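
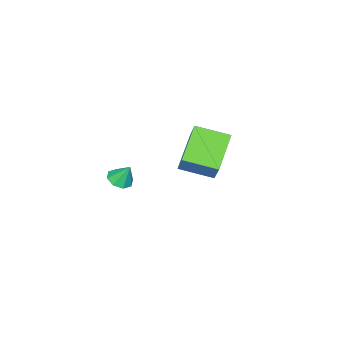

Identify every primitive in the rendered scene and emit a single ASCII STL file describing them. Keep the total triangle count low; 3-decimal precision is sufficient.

solid 
facet normal 0.092 -0.464 -0.881
outer loop
vertex 3.447 2.504 2.831
vertex 3.078 2.049 3.032
vertex 2.99 2.588 2.739
endloop
endfacet
facet normal 0.171 0.984 0.048
outer loop
vertex 3.447 2.504 2.831
vertex 2.99 2.588 2.739
vertex 2.982 2.531 3.948
endloop
endfacet
facet normal 0.091 -0.464 -0.881
outer loop
vertex 2.99 2.588 2.739
vertex 3.078 2.049 3.032
vertex 2.583 2.356 2.819
endloop
endfacet
facet normal -0.489 0.871 0.038
outer loop
vertex 2.99 2.588 2.739
vertex 2.583 2.356 2.819
vertex 2.982 2.531 3.948
endloop
endfacet
facet normal 0.092 -0.463 -0.882
outer loop
vertex 2.583 2.356 2.819
vertex 3.078 2.049 3.032
vertex 2.467 1.944 3.023
endloop
endfacet
facet normal -0.890 0.377 0.256
outer loop
vertex 2.583 2.356 2.819
vertex 2.467 1.944 3.023
vertex 2.982 2.531 3.948
endloop
endfacet
facet normal 0.093 -0.465 -0.881
outer loop
vertex 2.467 1.944 3.023
vertex 3.078 2.049 3.032
vertex 2.708 1.594 3.233
endloop
endfacet
facet normal -0.795 -0.204 0.572
outer loop
vertex 2.467 1.944 3.023
vertex 2.708 1.594 3.233
vertex 2.982 2.531 3.948
endloop
endfacet
facet normal 0.092 -0.464 -0.881
outer loop
vertex 2.708 1.594 3.233
vertex 3.078 2.049 3.032
vertex 3.166 1.51 3.325
endloop
endfacet
facet normal -0.260 -0.537 0.803
outer loop
vertex 2.708 1.594 3.233
vertex 3.166 1.51 3.325
vertex 2.982 2.531 3.948
endloop
endfacet
facet normal 0.092 -0.464 -0.881
outer loop
vertex 3.166 1.51 3.325
vertex 3.078 2.049 3.032
vertex 3.572 1.742 3.245
endloop
endfacet
facet normal 0.402 -0.423 0.812
outer loop
vertex 3.166 1.51 3.325
vertex 3.572 1.742 3.245
vertex 2.982 2.531 3.948
endloop
endfacet
facet normal 0.091 -0.464 -0.881
outer loop
vertex 3.572 1.742 3.245
vertex 3.078 2.049 3.032
vertex 3.689 2.154 3.04
endloop
endfacet
facet normal 0.801 0.069 0.595
outer loop
vertex 3.572 1.742 3.245
vertex 3.689 2.154 3.04
vertex 2.982 2.531 3.948
endloop
endfacet
facet normal 0.091 -0.463 -0.881
outer loop
vertex 3.689 2.154 3.04
vertex 3.078 2.049 3.032
vertex 3.447 2.504 2.831
endloop
endfacet
facet normal 0.705 0.653 0.278
outer loop
vertex 3.689 2.154 3.04
vertex 3.447 2.504 2.831
vertex 2.982 2.531 3.948
endloop
endfacet
facet normal -0.397 -0.435 -0.809
outer loop
vertex -2.881 1.456 2.186
vertex -3.617 2.937 1.751
vertex -1.202 1.967 1.088
endloop
endfacet
facet normal 0.430 -0.866 0.254
outer loop
vertex -0.603 2.623 2.309
vertex -2.881 1.456 2.186
vertex -1.202 1.967 1.088
endloop
endfacet
facet normal -0.397 -0.435 -0.809
outer loop
vertex -1.202 1.967 1.088
vertex -3.617 2.937 1.751
vertex -1.938 3.448 0.653
endloop
endfacet
facet normal 0.811 0.247 -0.531
outer loop
vertex -1.938 3.448 0.653
vertex -0.603 2.623 2.309
vertex -1.202 1.967 1.088
endloop
endfacet
facet normal -0.811 -0.247 0.531
outer loop
vertex -2.881 1.456 2.186
vertex -3.018 3.593 2.972
vertex -3.617 2.937 1.751
endloop
endfacet
facet normal 0.430 -0.866 0.254
outer loop
vertex -2.282 2.112 3.407
vertex -2.881 1.456 2.186
vertex -0.603 2.623 2.309
endloop
endfacet
facet normal -0.811 -0.247 0.531
outer loop
vertex -2.282 2.112 3.407
vertex -3.018 3.593 2.972
vertex -2.881 1.456 2.186
endloop
endfacet
facet normal -0.430 0.866 -0.254
outer loop
vertex -3.617 2.937 1.751
vertex -3.018 3.593 2.972
vertex -1.938 3.448 0.653
endloop
endfacet
facet normal 0.811 0.247 -0.531
outer loop
vertex -1.339 4.104 1.874
vertex -0.603 2.623 2.309
vertex -1.938 3.448 0.653
endloop
endfacet
facet normal -0.430 0.866 -0.254
outer loop
vertex -1.938 3.448 0.653
vertex -3.018 3.593 2.972
vertex -1.339 4.104 1.874
endloop
endfacet
facet normal 0.397 0.435 0.809
outer loop
vertex -1.339 4.104 1.874
vertex -2.282 2.112 3.407
vertex -0.603 2.623 2.309
endloop
endfacet
facet normal 0.397 0.435 0.809
outer loop
vertex -3.018 3.593 2.972
vertex -2.282 2.112 3.407
vertex -1.339 4.104 1.874
endloop
endfacet

endsolid


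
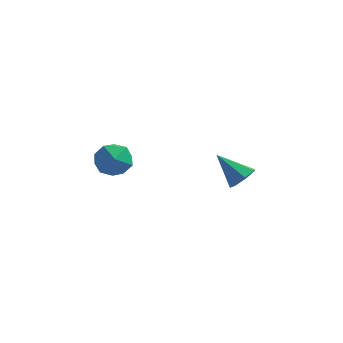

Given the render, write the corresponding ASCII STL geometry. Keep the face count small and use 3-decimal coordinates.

solid 
facet normal 0.733 -0.136 -0.667
outer loop
vertex 1.325 3.313 -1.389
vertex 0.899 2.614 -1.714
vertex 0.835 3.458 -1.957
endloop
endfacet
facet normal -0.059 0.954 0.295
outer loop
vertex 1.325 3.313 -1.389
vertex 0.835 3.458 -1.957
vertex -0.559 2.886 -0.386
endloop
endfacet
facet normal 0.732 -0.137 -0.668
outer loop
vertex 0.835 3.458 -1.957
vertex 0.899 2.614 -1.714
vertex 0.393 2.968 -2.341
endloop
endfacet
facet normal -0.605 0.752 -0.263
outer loop
vertex 0.835 3.458 -1.957
vertex 0.393 2.968 -2.341
vertex -0.559 2.886 -0.386
endloop
endfacet
facet normal 0.732 -0.136 -0.668
outer loop
vertex 0.393 2.968 -2.341
vertex 0.899 2.614 -1.714
vertex 0.332 2.212 -2.254
endloop
endfacet
facet normal -0.899 0.022 -0.437
outer loop
vertex 0.393 2.968 -2.341
vertex 0.332 2.212 -2.254
vertex -0.559 2.886 -0.386
endloop
endfacet
facet normal 0.732 -0.137 -0.667
outer loop
vertex 0.332 2.212 -2.254
vertex 0.899 2.614 -1.714
vertex 0.698 1.759 -1.759
endloop
endfacet
facet normal -0.720 -0.687 -0.096
outer loop
vertex 0.332 2.212 -2.254
vertex 0.698 1.759 -1.759
vertex -0.559 2.886 -0.386
endloop
endfacet
facet normal 0.732 -0.137 -0.667
outer loop
vertex 0.698 1.759 -1.759
vertex 0.899 2.614 -1.714
vertex 1.215 1.95 -1.231
endloop
endfacet
facet normal -0.204 -0.840 0.503
outer loop
vertex 0.698 1.759 -1.759
vertex 1.215 1.95 -1.231
vertex -0.559 2.886 -0.386
endloop
endfacet
facet normal 0.733 -0.137 -0.667
outer loop
vertex 1.215 1.95 -1.231
vertex 0.899 2.614 -1.714
vertex 1.494 2.641 -1.066
endloop
endfacet
facet normal 0.263 -0.323 0.909
outer loop
vertex 1.215 1.95 -1.231
vertex 1.494 2.641 -1.066
vertex -0.559 2.886 -0.386
endloop
endfacet
facet normal 0.733 -0.136 -0.667
outer loop
vertex 1.494 2.641 -1.066
vertex 0.899 2.614 -1.714
vertex 1.325 3.313 -1.389
endloop
endfacet
facet normal 0.327 0.475 0.817
outer loop
vertex 1.494 2.641 -1.066
vertex 1.325 3.313 -1.389
vertex -0.559 2.886 -0.386
endloop
endfacet
facet normal -0.040 0.416 0.908
outer loop
vertex -4.095 -2.98 3.35
vertex -4.297 -3.97 3.795
vertex -3.257 -3.618 3.679
endloop
endfacet
facet normal 0.403 0.778 0.482
outer loop
vertex -4.095 -2.98 3.35
vertex -3.257 -3.618 3.679
vertex -3.188 -3.064 2.726
endloop
endfacet
facet normal 0.032 0.996 -0.088
outer loop
vertex -4.095 -2.98 3.35
vertex -3.188 -3.064 2.726
vertex -4.186 -3.074 2.253
endloop
endfacet
facet normal -0.640 0.769 -0.013
outer loop
vertex -4.095 -2.98 3.35
vertex -4.186 -3.074 2.253
vertex -4.871 -3.633 2.914
endloop
endfacet
facet normal -0.684 0.411 0.603
outer loop
vertex -4.095 -2.98 3.35
vertex -4.871 -3.633 2.914
vertex -4.297 -3.97 3.795
endloop
endfacet
facet normal 0.909 0.328 0.256
outer loop
vertex -3.188 -3.064 2.726
vertex -3.257 -3.618 3.679
vertex -2.829 -4.107 2.786
endloop
endfacet
facet normal 0.193 -0.257 0.947
outer loop
vertex -3.257 -3.618 3.679
vertex -4.297 -3.97 3.795
vertex -3.514 -4.666 3.447
endloop
endfacet
facet normal -0.851 -0.267 0.452
outer loop
vertex -4.297 -3.97 3.795
vertex -4.871 -3.633 2.914
vertex -4.512 -4.676 2.974
endloop
endfacet
facet normal -0.779 0.311 -0.544
outer loop
vertex -4.871 -3.633 2.914
vertex -4.186 -3.074 2.253
vertex -4.443 -4.122 2.021
endloop
endfacet
facet normal 0.309 0.680 -0.665
outer loop
vertex -4.186 -3.074 2.253
vertex -3.188 -3.064 2.726
vertex -3.403 -3.77 1.905
endloop
endfacet
facet normal 0.640 -0.769 0.013
outer loop
vertex -3.605 -4.76 2.35
vertex -2.829 -4.107 2.786
vertex -3.514 -4.666 3.447
endloop
endfacet
facet normal -0.032 -0.996 0.088
outer loop
vertex -3.605 -4.76 2.35
vertex -3.514 -4.666 3.447
vertex -4.512 -4.676 2.974
endloop
endfacet
facet normal -0.403 -0.778 -0.482
outer loop
vertex -3.605 -4.76 2.35
vertex -4.512 -4.676 2.974
vertex -4.443 -4.122 2.021
endloop
endfacet
facet normal 0.040 -0.416 -0.908
outer loop
vertex -3.605 -4.76 2.35
vertex -4.443 -4.122 2.021
vertex -3.403 -3.77 1.905
endloop
endfacet
facet normal 0.684 -0.411 -0.603
outer loop
vertex -3.605 -4.76 2.35
vertex -3.403 -3.77 1.905
vertex -2.829 -4.107 2.786
endloop
endfacet
facet normal 0.779 -0.311 0.544
outer loop
vertex -3.514 -4.666 3.447
vertex -2.829 -4.107 2.786
vertex -3.257 -3.618 3.679
endloop
endfacet
facet normal -0.309 -0.680 0.665
outer loop
vertex -4.512 -4.676 2.974
vertex -3.514 -4.666 3.447
vertex -4.297 -3.97 3.795
endloop
endfacet
facet normal -0.909 -0.328 -0.256
outer loop
vertex -4.443 -4.122 2.021
vertex -4.512 -4.676 2.974
vertex -4.871 -3.633 2.914
endloop
endfacet
facet normal -0.193 0.257 -0.947
outer loop
vertex -3.403 -3.77 1.905
vertex -4.443 -4.122 2.021
vertex -4.186 -3.074 2.253
endloop
endfacet
facet normal 0.851 0.267 -0.452
outer loop
vertex -2.829 -4.107 2.786
vertex -3.403 -3.77 1.905
vertex -3.188 -3.064 2.726
endloop
endfacet

endsolid


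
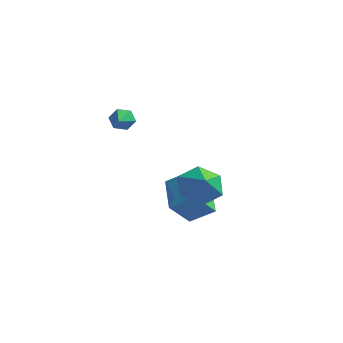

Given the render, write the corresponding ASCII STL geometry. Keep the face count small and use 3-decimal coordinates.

solid 
facet normal -0.381 -0.532 0.756
outer loop
vertex 2.494 -0.295 -1.482
vertex 1.653 1.241 -0.825
vertex 1.371 -0.582 -2.249
endloop
endfacet
facet normal 0.450 -0.821 -0.351
outer loop
vertex 1.987 0.279 -3.475
vertex 2.494 -0.295 -1.482
vertex 1.371 -0.582 -2.249
endloop
endfacet
facet normal -0.380 -0.532 0.757
outer loop
vertex 1.371 -0.582 -2.249
vertex 1.653 1.241 -0.825
vertex 0.53 0.953 -1.592
endloop
endfacet
facet normal -0.808 -0.207 -0.551
outer loop
vertex 0.53 0.953 -1.592
vertex 1.987 0.279 -3.475
vertex 1.371 -0.582 -2.249
endloop
endfacet
facet normal 0.808 0.207 0.551
outer loop
vertex 2.494 -0.295 -1.482
vertex 2.269 2.102 -2.051
vertex 1.653 1.241 -0.825
endloop
endfacet
facet normal 0.450 -0.821 -0.351
outer loop
vertex 3.11 0.567 -2.708
vertex 2.494 -0.295 -1.482
vertex 1.987 0.279 -3.475
endloop
endfacet
facet normal 0.808 0.207 0.551
outer loop
vertex 3.11 0.567 -2.708
vertex 2.269 2.102 -2.051
vertex 2.494 -0.295 -1.482
endloop
endfacet
facet normal -0.450 0.821 0.351
outer loop
vertex 1.653 1.241 -0.825
vertex 2.269 2.102 -2.051
vertex 0.53 0.953 -1.592
endloop
endfacet
facet normal -0.808 -0.207 -0.551
outer loop
vertex 1.146 1.815 -2.818
vertex 1.987 0.279 -3.475
vertex 0.53 0.953 -1.592
endloop
endfacet
facet normal -0.450 0.821 0.351
outer loop
vertex 0.53 0.953 -1.592
vertex 2.269 2.102 -2.051
vertex 1.146 1.815 -2.818
endloop
endfacet
facet normal 0.380 0.532 -0.757
outer loop
vertex 1.146 1.815 -2.818
vertex 3.11 0.567 -2.708
vertex 1.987 0.279 -3.475
endloop
endfacet
facet normal 0.381 0.532 -0.756
outer loop
vertex 2.269 2.102 -2.051
vertex 3.11 0.567 -2.708
vertex 1.146 1.815 -2.818
endloop
endfacet
facet normal -0.458 0.549 -0.699
outer loop
vertex 3.731 -0.493 0.264
vertex 3.152 -1.355 -0.034
vertex 2.778 -0.691 0.732
endloop
endfacet
facet normal 0.387 0.239 0.890
outer loop
vertex 3.731 -0.493 0.264
vertex 2.778 -0.691 0.732
vertex 3.628 -1.925 0.694
endloop
endfacet
facet normal -0.457 0.549 -0.699
outer loop
vertex 2.778 -0.691 0.732
vertex 3.152 -1.355 -0.034
vertex 2.199 -1.552 0.434
endloop
endfacet
facet normal -0.222 -0.182 0.958
outer loop
vertex 2.778 -0.691 0.732
vertex 2.199 -1.552 0.434
vertex 3.628 -1.925 0.694
endloop
endfacet
facet normal -0.457 0.549 -0.700
outer loop
vertex 2.199 -1.552 0.434
vertex 3.152 -1.355 -0.034
vertex 2.573 -2.216 -0.331
endloop
endfacet
facet normal -0.303 -0.788 0.536
outer loop
vertex 2.199 -1.552 0.434
vertex 2.573 -2.216 -0.331
vertex 3.628 -1.925 0.694
endloop
endfacet
facet normal -0.458 0.549 -0.699
outer loop
vertex 2.573 -2.216 -0.331
vertex 3.152 -1.355 -0.034
vertex 3.526 -2.018 -0.799
endloop
endfacet
facet normal 0.224 -0.973 0.045
outer loop
vertex 2.573 -2.216 -0.331
vertex 3.526 -2.018 -0.799
vertex 3.628 -1.925 0.694
endloop
endfacet
facet normal -0.458 0.549 -0.699
outer loop
vertex 3.526 -2.018 -0.799
vertex 3.152 -1.355 -0.034
vertex 4.105 -1.157 -0.502
endloop
endfacet
facet normal 0.833 -0.553 -0.023
outer loop
vertex 3.526 -2.018 -0.799
vertex 4.105 -1.157 -0.502
vertex 3.628 -1.925 0.694
endloop
endfacet
facet normal -0.458 0.549 -0.699
outer loop
vertex 4.105 -1.157 -0.502
vertex 3.152 -1.355 -0.034
vertex 3.731 -0.493 0.264
endloop
endfacet
facet normal 0.915 0.054 0.400
outer loop
vertex 4.105 -1.157 -0.502
vertex 3.731 -0.493 0.264
vertex 3.628 -1.925 0.694
endloop
endfacet
facet normal -0.277 0.886 -0.373
outer loop
vertex -0.152 -1.137 3.758
vertex -0.44 -1.415 3.311
vertex -0.728 -1.29 3.822
endloop
endfacet
facet normal 0.107 0.012 0.994
outer loop
vertex -0.152 -1.137 3.758
vertex -0.728 -1.29 3.822
vertex -0.1 -2.505 3.769
endloop
endfacet
facet normal -0.276 0.886 -0.372
outer loop
vertex -0.728 -1.29 3.822
vertex -0.44 -1.415 3.311
vertex -1.017 -1.568 3.375
endloop
endfacet
facet normal -0.659 -0.369 0.656
outer loop
vertex -0.728 -1.29 3.822
vertex -1.017 -1.568 3.375
vertex -0.1 -2.505 3.769
endloop
endfacet
facet normal -0.276 0.886 -0.372
outer loop
vertex -1.017 -1.568 3.375
vertex -0.44 -1.415 3.311
vertex -0.729 -1.693 2.864
endloop
endfacet
facet normal -0.659 -0.727 -0.194
outer loop
vertex -1.017 -1.568 3.375
vertex -0.729 -1.693 2.864
vertex -0.1 -2.505 3.769
endloop
endfacet
facet normal -0.276 0.886 -0.372
outer loop
vertex -0.729 -1.693 2.864
vertex -0.44 -1.415 3.311
vertex -0.152 -1.54 2.8
endloop
endfacet
facet normal 0.108 -0.702 -0.704
outer loop
vertex -0.729 -1.693 2.864
vertex -0.152 -1.54 2.8
vertex -0.1 -2.505 3.769
endloop
endfacet
facet normal -0.277 0.886 -0.373
outer loop
vertex -0.152 -1.54 2.8
vertex -0.44 -1.415 3.311
vertex 0.136 -1.262 3.247
endloop
endfacet
facet normal 0.875 -0.319 -0.365
outer loop
vertex -0.152 -1.54 2.8
vertex 0.136 -1.262 3.247
vertex -0.1 -2.505 3.769
endloop
endfacet
facet normal -0.277 0.886 -0.373
outer loop
vertex 0.136 -1.262 3.247
vertex -0.44 -1.415 3.311
vertex -0.152 -1.137 3.758
endloop
endfacet
facet normal 0.874 0.037 0.484
outer loop
vertex 0.136 -1.262 3.247
vertex -0.152 -1.137 3.758
vertex -0.1 -2.505 3.769
endloop
endfacet

endsolid


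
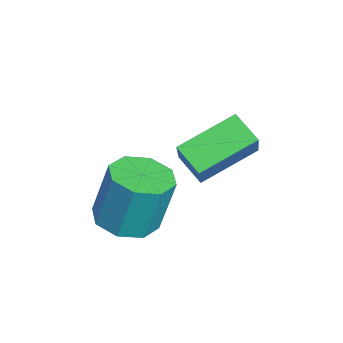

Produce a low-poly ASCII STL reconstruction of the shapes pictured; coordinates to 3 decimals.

solid 
facet normal -0.673 0.036 -0.739
outer loop
vertex -1.989 -2.185 2.218
vertex -2.763 -0.589 3.002
vertex -1.329 -1.585 1.646
endloop
endfacet
facet normal 0.399 -0.823 -0.404
outer loop
vertex -0.097 -1.651 2.998
vertex -1.989 -2.185 2.218
vertex -1.329 -1.585 1.646
endloop
endfacet
facet normal -0.673 0.036 -0.739
outer loop
vertex -1.329 -1.585 1.646
vertex -2.763 -0.589 3.002
vertex -2.103 0.012 2.43
endloop
endfacet
facet normal 0.623 0.567 -0.540
outer loop
vertex -2.103 0.012 2.43
vertex -0.097 -1.651 2.998
vertex -1.329 -1.585 1.646
endloop
endfacet
facet normal -0.622 -0.567 0.540
outer loop
vertex -1.989 -2.185 2.218
vertex -1.531 -0.655 4.354
vertex -2.763 -0.589 3.002
endloop
endfacet
facet normal 0.399 -0.823 -0.404
outer loop
vertex -0.757 -2.252 3.57
vertex -1.989 -2.185 2.218
vertex -0.097 -1.651 2.998
endloop
endfacet
facet normal -0.623 -0.567 0.539
outer loop
vertex -0.757 -2.252 3.57
vertex -1.531 -0.655 4.354
vertex -1.989 -2.185 2.218
endloop
endfacet
facet normal -0.399 0.823 0.404
outer loop
vertex -2.763 -0.589 3.002
vertex -1.531 -0.655 4.354
vertex -2.103 0.012 2.43
endloop
endfacet
facet normal 0.623 0.567 -0.539
outer loop
vertex -0.871 -0.055 3.782
vertex -0.097 -1.651 2.998
vertex -2.103 0.012 2.43
endloop
endfacet
facet normal -0.398 0.823 0.404
outer loop
vertex -2.103 0.012 2.43
vertex -1.531 -0.655 4.354
vertex -0.871 -0.055 3.782
endloop
endfacet
facet normal 0.673 -0.036 0.739
outer loop
vertex -0.871 -0.055 3.782
vertex -0.757 -2.252 3.57
vertex -0.097 -1.651 2.998
endloop
endfacet
facet normal 0.673 -0.036 0.739
outer loop
vertex -1.531 -0.655 4.354
vertex -0.757 -2.252 3.57
vertex -0.871 -0.055 3.782
endloop
endfacet
facet normal -0.028 -0.247 -0.969
outer loop
vertex 0.531 -3.13 0.835
vertex -0.277 -3.626 0.985
vertex -0.071 -2.719 0.748
endloop
endfacet
facet normal 0.572 0.791 -0.218
outer loop
vertex 0.531 -3.13 0.835
vertex -0.071 -2.719 0.748
vertex 0.585 -2.658 2.685
endloop
endfacet
facet normal 0.572 0.791 -0.218
outer loop
vertex 0.585 -2.658 2.685
vertex -0.071 -2.719 0.748
vertex -0.017 -2.247 2.598
endloop
endfacet
facet normal 0.028 0.247 0.969
outer loop
vertex 0.585 -2.658 2.685
vertex -0.017 -2.247 2.598
vertex -0.223 -3.154 2.835
endloop
endfacet
facet normal -0.027 -0.247 -0.969
outer loop
vertex -0.071 -2.719 0.748
vertex -0.277 -3.626 0.985
vertex -0.794 -2.839 0.799
endloop
endfacet
facet normal -0.175 0.955 -0.239
outer loop
vertex -0.071 -2.719 0.748
vertex -0.794 -2.839 0.799
vertex -0.017 -2.247 2.598
endloop
endfacet
facet normal -0.175 0.955 -0.239
outer loop
vertex -0.017 -2.247 2.598
vertex -0.794 -2.839 0.799
vertex -0.74 -2.367 2.649
endloop
endfacet
facet normal 0.027 0.247 0.969
outer loop
vertex -0.017 -2.247 2.598
vertex -0.74 -2.367 2.649
vertex -0.223 -3.154 2.835
endloop
endfacet
facet normal -0.029 -0.248 -0.968
outer loop
vertex -0.794 -2.839 0.799
vertex -0.277 -3.626 0.985
vertex -1.214 -3.42 0.96
endloop
endfacet
facet normal -0.820 0.560 -0.119
outer loop
vertex -0.794 -2.839 0.799
vertex -1.214 -3.42 0.96
vertex -0.74 -2.367 2.649
endloop
endfacet
facet normal -0.820 0.560 -0.119
outer loop
vertex -0.74 -2.367 2.649
vertex -1.214 -3.42 0.96
vertex -1.16 -2.948 2.81
endloop
endfacet
facet normal 0.029 0.248 0.968
outer loop
vertex -0.74 -2.367 2.649
vertex -1.16 -2.948 2.81
vertex -0.223 -3.154 2.835
endloop
endfacet
facet normal -0.028 -0.247 -0.969
outer loop
vertex -1.214 -3.42 0.96
vertex -0.277 -3.626 0.985
vertex -1.085 -4.122 1.135
endloop
endfacet
facet normal -0.984 -0.163 0.070
outer loop
vertex -1.214 -3.42 0.96
vertex -1.085 -4.122 1.135
vertex -1.16 -2.948 2.81
endloop
endfacet
facet normal -0.984 -0.163 0.070
outer loop
vertex -1.16 -2.948 2.81
vertex -1.085 -4.122 1.135
vertex -1.031 -3.65 2.985
endloop
endfacet
facet normal 0.028 0.247 0.969
outer loop
vertex -1.16 -2.948 2.81
vertex -1.031 -3.65 2.985
vertex -0.223 -3.154 2.835
endloop
endfacet
facet normal -0.028 -0.247 -0.969
outer loop
vertex -1.085 -4.122 1.135
vertex -0.277 -3.626 0.985
vertex -0.483 -4.533 1.222
endloop
endfacet
facet normal -0.572 -0.791 0.218
outer loop
vertex -1.085 -4.122 1.135
vertex -0.483 -4.533 1.222
vertex -1.031 -3.65 2.985
endloop
endfacet
facet normal -0.572 -0.791 0.218
outer loop
vertex -1.031 -3.65 2.985
vertex -0.483 -4.533 1.222
vertex -0.429 -4.061 3.072
endloop
endfacet
facet normal 0.028 0.247 0.969
outer loop
vertex -1.031 -3.65 2.985
vertex -0.429 -4.061 3.072
vertex -0.223 -3.154 2.835
endloop
endfacet
facet normal -0.027 -0.247 -0.969
outer loop
vertex -0.483 -4.533 1.222
vertex -0.277 -3.626 0.985
vertex 0.24 -4.413 1.171
endloop
endfacet
facet normal 0.175 -0.955 0.239
outer loop
vertex -0.483 -4.533 1.222
vertex 0.24 -4.413 1.171
vertex -0.429 -4.061 3.072
endloop
endfacet
facet normal 0.175 -0.955 0.239
outer loop
vertex -0.429 -4.061 3.072
vertex 0.24 -4.413 1.171
vertex 0.294 -3.941 3.021
endloop
endfacet
facet normal 0.027 0.247 0.969
outer loop
vertex -0.429 -4.061 3.072
vertex 0.294 -3.941 3.021
vertex -0.223 -3.154 2.835
endloop
endfacet
facet normal -0.029 -0.248 -0.968
outer loop
vertex 0.24 -4.413 1.171
vertex -0.277 -3.626 0.985
vertex 0.66 -3.832 1.01
endloop
endfacet
facet normal 0.820 -0.560 0.119
outer loop
vertex 0.24 -4.413 1.171
vertex 0.66 -3.832 1.01
vertex 0.294 -3.941 3.021
endloop
endfacet
facet normal 0.820 -0.560 0.119
outer loop
vertex 0.294 -3.941 3.021
vertex 0.66 -3.832 1.01
vertex 0.714 -3.36 2.86
endloop
endfacet
facet normal 0.029 0.248 0.968
outer loop
vertex 0.294 -3.941 3.021
vertex 0.714 -3.36 2.86
vertex -0.223 -3.154 2.835
endloop
endfacet
facet normal -0.028 -0.247 -0.969
outer loop
vertex 0.66 -3.832 1.01
vertex -0.277 -3.626 0.985
vertex 0.531 -3.13 0.835
endloop
endfacet
facet normal 0.984 0.163 -0.070
outer loop
vertex 0.66 -3.832 1.01
vertex 0.531 -3.13 0.835
vertex 0.714 -3.36 2.86
endloop
endfacet
facet normal 0.984 0.163 -0.070
outer loop
vertex 0.714 -3.36 2.86
vertex 0.531 -3.13 0.835
vertex 0.585 -2.658 2.685
endloop
endfacet
facet normal 0.028 0.247 0.969
outer loop
vertex 0.714 -3.36 2.86
vertex 0.585 -2.658 2.685
vertex -0.223 -3.154 2.835
endloop
endfacet

endsolid


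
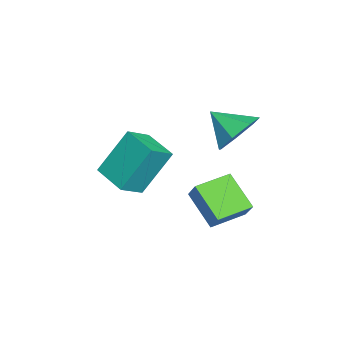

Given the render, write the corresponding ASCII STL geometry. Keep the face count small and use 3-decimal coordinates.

solid 
facet normal 0.302 0.760 -0.576
outer loop
vertex 1.163 -0.223 0.029
vertex 0.386 0.373 0.408
vertex 1.364 0.262 0.774
endloop
endfacet
facet normal 0.607 -0.731 0.312
outer loop
vertex 1.163 -0.223 0.029
vertex 1.364 0.262 0.774
vertex -0.046 -0.713 1.232
endloop
endfacet
facet normal 0.302 0.759 -0.576
outer loop
vertex 1.364 0.262 0.774
vertex 0.386 0.373 0.408
vertex 0.828 0.831 1.243
endloop
endfacet
facet normal 0.459 -0.266 0.848
outer loop
vertex 1.364 0.262 0.774
vertex 0.828 0.831 1.243
vertex -0.046 -0.713 1.232
endloop
endfacet
facet normal 0.302 0.759 -0.576
outer loop
vertex 0.828 0.831 1.243
vertex 0.386 0.373 0.408
vertex -0.041 1.055 1.083
endloop
endfacet
facet normal -0.160 0.083 0.984
outer loop
vertex 0.828 0.831 1.243
vertex -0.041 1.055 1.083
vertex -0.046 -0.713 1.232
endloop
endfacet
facet normal 0.301 0.759 -0.577
outer loop
vertex -0.041 1.055 1.083
vertex 0.386 0.373 0.408
vertex -0.588 0.765 0.415
endloop
endfacet
facet normal -0.784 0.054 0.618
outer loop
vertex -0.041 1.055 1.083
vertex -0.588 0.765 0.415
vertex -0.046 -0.713 1.232
endloop
endfacet
facet normal 0.302 0.760 -0.576
outer loop
vertex -0.588 0.765 0.415
vertex 0.386 0.373 0.408
vertex -0.402 0.181 -0.258
endloop
endfacet
facet normal -0.943 -0.331 0.027
outer loop
vertex -0.588 0.765 0.415
vertex -0.402 0.181 -0.258
vertex -0.046 -0.713 1.232
endloop
endfacet
facet normal 0.302 0.760 -0.576
outer loop
vertex -0.402 0.181 -0.258
vertex 0.386 0.373 0.408
vertex 0.377 -0.259 -0.43
endloop
endfacet
facet normal -0.518 -0.782 -0.346
outer loop
vertex -0.402 0.181 -0.258
vertex 0.377 -0.259 -0.43
vertex -0.046 -0.713 1.232
endloop
endfacet
facet normal 0.302 0.760 -0.576
outer loop
vertex 0.377 -0.259 -0.43
vertex 0.386 0.373 0.408
vertex 1.163 -0.223 0.029
endloop
endfacet
facet normal 0.172 -0.961 -0.219
outer loop
vertex 0.377 -0.259 -0.43
vertex 1.163 -0.223 0.029
vertex -0.046 -0.713 1.232
endloop
endfacet
facet normal -0.691 -0.698 0.189
outer loop
vertex 1.014 -3.492 0.567
vertex 0.229 -2.874 -0.023
vertex 1.548 -4.498 -1.198
endloop
endfacet
facet normal 0.676 -0.533 0.508
outer loop
vertex 2.571 -3.466 -1.477
vertex 1.014 -3.492 0.567
vertex 1.548 -4.498 -1.198
endloop
endfacet
facet normal -0.691 -0.698 0.189
outer loop
vertex 1.548 -4.498 -1.198
vertex 0.229 -2.874 -0.023
vertex 0.763 -3.88 -1.787
endloop
endfacet
facet normal 0.254 -0.479 -0.840
outer loop
vertex 0.763 -3.88 -1.787
vertex 2.571 -3.466 -1.477
vertex 1.548 -4.498 -1.198
endloop
endfacet
facet normal -0.254 0.479 0.840
outer loop
vertex 1.014 -3.492 0.567
vertex 1.252 -1.842 -0.302
vertex 0.229 -2.874 -0.023
endloop
endfacet
facet normal 0.677 -0.533 0.509
outer loop
vertex 2.037 -2.46 0.287
vertex 1.014 -3.492 0.567
vertex 2.571 -3.466 -1.477
endloop
endfacet
facet normal -0.253 0.479 0.840
outer loop
vertex 2.037 -2.46 0.287
vertex 1.252 -1.842 -0.302
vertex 1.014 -3.492 0.567
endloop
endfacet
facet normal -0.676 0.533 -0.509
outer loop
vertex 0.229 -2.874 -0.023
vertex 1.252 -1.842 -0.302
vertex 0.763 -3.88 -1.787
endloop
endfacet
facet normal 0.254 -0.480 -0.840
outer loop
vertex 1.786 -2.848 -2.067
vertex 2.571 -3.466 -1.477
vertex 0.763 -3.88 -1.787
endloop
endfacet
facet normal -0.677 0.533 -0.508
outer loop
vertex 0.763 -3.88 -1.787
vertex 1.252 -1.842 -0.302
vertex 1.786 -2.848 -2.067
endloop
endfacet
facet normal 0.691 0.698 -0.189
outer loop
vertex 1.786 -2.848 -2.067
vertex 2.037 -2.46 0.287
vertex 2.571 -3.466 -1.477
endloop
endfacet
facet normal 0.691 0.698 -0.189
outer loop
vertex 1.252 -1.842 -0.302
vertex 2.037 -2.46 0.287
vertex 1.786 -2.848 -2.067
endloop
endfacet
facet normal -0.626 0.768 0.137
outer loop
vertex 3.048 0.416 0.022
vertex 3.931 1.314 -0.981
vertex 2.493 0.101 -0.748
endloop
endfacet
facet normal -0.548 -0.558 0.623
outer loop
vertex 3.369 -0.974 -0.939
vertex 3.048 0.416 0.022
vertex 2.493 0.101 -0.748
endloop
endfacet
facet normal -0.626 0.768 0.137
outer loop
vertex 2.493 0.101 -0.748
vertex 3.931 1.314 -0.981
vertex 3.376 0.999 -1.751
endloop
endfacet
facet normal -0.555 -0.315 -0.770
outer loop
vertex 3.376 0.999 -1.751
vertex 3.369 -0.974 -0.939
vertex 2.493 0.101 -0.748
endloop
endfacet
facet normal 0.555 0.315 0.770
outer loop
vertex 3.048 0.416 0.022
vertex 4.807 0.239 -1.172
vertex 3.931 1.314 -0.981
endloop
endfacet
facet normal -0.548 -0.558 0.623
outer loop
vertex 3.924 -0.659 -0.169
vertex 3.048 0.416 0.022
vertex 3.369 -0.974 -0.939
endloop
endfacet
facet normal 0.555 0.315 0.770
outer loop
vertex 3.924 -0.659 -0.169
vertex 4.807 0.239 -1.172
vertex 3.048 0.416 0.022
endloop
endfacet
facet normal 0.548 0.558 -0.623
outer loop
vertex 3.931 1.314 -0.981
vertex 4.807 0.239 -1.172
vertex 3.376 0.999 -1.751
endloop
endfacet
facet normal -0.555 -0.315 -0.770
outer loop
vertex 4.252 -0.076 -1.942
vertex 3.369 -0.974 -0.939
vertex 3.376 0.999 -1.751
endloop
endfacet
facet normal 0.548 0.558 -0.623
outer loop
vertex 3.376 0.999 -1.751
vertex 4.807 0.239 -1.172
vertex 4.252 -0.076 -1.942
endloop
endfacet
facet normal 0.626 -0.768 -0.137
outer loop
vertex 4.252 -0.076 -1.942
vertex 3.924 -0.659 -0.169
vertex 3.369 -0.974 -0.939
endloop
endfacet
facet normal 0.626 -0.768 -0.137
outer loop
vertex 4.807 0.239 -1.172
vertex 3.924 -0.659 -0.169
vertex 4.252 -0.076 -1.942
endloop
endfacet

endsolid


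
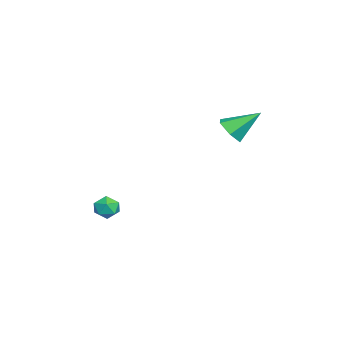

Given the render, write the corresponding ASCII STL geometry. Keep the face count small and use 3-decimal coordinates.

solid 
facet normal 0.240 0.370 0.897
outer loop
vertex -1.538 -2.555 -2.767
vertex -1.745 -3.257 -2.422
vertex -0.985 -3.139 -2.674
endloop
endfacet
facet normal 0.639 0.666 0.385
outer loop
vertex -1.538 -2.555 -2.767
vertex -0.985 -3.139 -2.674
vertex -1.013 -2.714 -3.362
endloop
endfacet
facet normal 0.201 0.976 -0.084
outer loop
vertex -1.538 -2.555 -2.767
vertex -1.013 -2.714 -3.362
vertex -1.791 -2.569 -3.536
endloop
endfacet
facet normal -0.470 0.872 0.139
outer loop
vertex -1.538 -2.555 -2.767
vertex -1.791 -2.569 -3.536
vertex -2.243 -2.905 -2.954
endloop
endfacet
facet normal -0.444 0.497 0.745
outer loop
vertex -1.538 -2.555 -2.767
vertex -2.243 -2.905 -2.954
vertex -1.745 -3.257 -2.422
endloop
endfacet
facet normal 0.989 0.142 0.047
outer loop
vertex -1.013 -2.714 -3.362
vertex -0.985 -3.139 -2.674
vertex -0.897 -3.515 -3.386
endloop
endfacet
facet normal 0.343 -0.336 0.877
outer loop
vertex -0.985 -3.139 -2.674
vertex -1.745 -3.257 -2.422
vertex -1.349 -3.851 -2.804
endloop
endfacet
facet normal -0.765 -0.130 0.631
outer loop
vertex -1.745 -3.257 -2.422
vertex -2.243 -2.905 -2.954
vertex -2.127 -3.706 -2.978
endloop
endfacet
facet normal -0.806 0.476 -0.351
outer loop
vertex -2.243 -2.905 -2.954
vertex -1.791 -2.569 -3.536
vertex -2.155 -3.281 -3.666
endloop
endfacet
facet normal 0.279 0.644 -0.712
outer loop
vertex -1.791 -2.569 -3.536
vertex -1.013 -2.714 -3.362
vertex -1.395 -3.163 -3.918
endloop
endfacet
facet normal 0.470 -0.872 -0.139
outer loop
vertex -1.602 -3.865 -3.573
vertex -0.897 -3.515 -3.386
vertex -1.349 -3.851 -2.804
endloop
endfacet
facet normal -0.201 -0.976 0.084
outer loop
vertex -1.602 -3.865 -3.573
vertex -1.349 -3.851 -2.804
vertex -2.127 -3.706 -2.978
endloop
endfacet
facet normal -0.639 -0.666 -0.385
outer loop
vertex -1.602 -3.865 -3.573
vertex -2.127 -3.706 -2.978
vertex -2.155 -3.281 -3.666
endloop
endfacet
facet normal -0.240 -0.370 -0.897
outer loop
vertex -1.602 -3.865 -3.573
vertex -2.155 -3.281 -3.666
vertex -1.395 -3.163 -3.918
endloop
endfacet
facet normal 0.444 -0.497 -0.745
outer loop
vertex -1.602 -3.865 -3.573
vertex -1.395 -3.163 -3.918
vertex -0.897 -3.515 -3.386
endloop
endfacet
facet normal 0.806 -0.476 0.351
outer loop
vertex -1.349 -3.851 -2.804
vertex -0.897 -3.515 -3.386
vertex -0.985 -3.139 -2.674
endloop
endfacet
facet normal -0.279 -0.644 0.712
outer loop
vertex -2.127 -3.706 -2.978
vertex -1.349 -3.851 -2.804
vertex -1.745 -3.257 -2.422
endloop
endfacet
facet normal -0.989 -0.142 -0.047
outer loop
vertex -2.155 -3.281 -3.666
vertex -2.127 -3.706 -2.978
vertex -2.243 -2.905 -2.954
endloop
endfacet
facet normal -0.343 0.336 -0.877
outer loop
vertex -1.395 -3.163 -3.918
vertex -2.155 -3.281 -3.666
vertex -1.791 -2.569 -3.536
endloop
endfacet
facet normal 0.765 0.130 -0.631
outer loop
vertex -0.897 -3.515 -3.386
vertex -1.395 -3.163 -3.918
vertex -1.013 -2.714 -3.362
endloop
endfacet
facet normal 0.115 -0.776 -0.620
outer loop
vertex -0.947 2.703 3.362
vertex -1.386 3.188 2.673
vertex -0.443 3.249 2.771
endloop
endfacet
facet normal 0.732 0.058 0.678
outer loop
vertex -0.947 2.703 3.362
vertex -0.443 3.249 2.771
vertex -1.614 4.732 3.907
endloop
endfacet
facet normal 0.115 -0.776 -0.620
outer loop
vertex -0.443 3.249 2.771
vertex -1.386 3.188 2.673
vertex -0.882 3.734 2.082
endloop
endfacet
facet normal 0.769 0.638 -0.041
outer loop
vertex -0.443 3.249 2.771
vertex -0.882 3.734 2.082
vertex -1.614 4.732 3.907
endloop
endfacet
facet normal 0.115 -0.776 -0.620
outer loop
vertex -0.882 3.734 2.082
vertex -1.386 3.188 2.673
vertex -1.825 3.673 1.984
endloop
endfacet
facet normal -0.007 0.876 -0.482
outer loop
vertex -0.882 3.734 2.082
vertex -1.825 3.673 1.984
vertex -1.614 4.732 3.907
endloop
endfacet
facet normal 0.115 -0.776 -0.620
outer loop
vertex -1.825 3.673 1.984
vertex -1.386 3.188 2.673
vertex -2.329 3.126 2.576
endloop
endfacet
facet normal -0.820 0.534 -0.204
outer loop
vertex -1.825 3.673 1.984
vertex -2.329 3.126 2.576
vertex -1.614 4.732 3.907
endloop
endfacet
facet normal 0.115 -0.776 -0.620
outer loop
vertex -2.329 3.126 2.576
vertex -1.386 3.188 2.673
vertex -1.89 2.641 3.265
endloop
endfacet
facet normal -0.857 -0.045 0.514
outer loop
vertex -2.329 3.126 2.576
vertex -1.89 2.641 3.265
vertex -1.614 4.732 3.907
endloop
endfacet
facet normal 0.115 -0.776 -0.620
outer loop
vertex -1.89 2.641 3.265
vertex -1.386 3.188 2.673
vertex -0.947 2.703 3.362
endloop
endfacet
facet normal -0.080 -0.283 0.956
outer loop
vertex -1.89 2.641 3.265
vertex -0.947 2.703 3.362
vertex -1.614 4.732 3.907
endloop
endfacet

endsolid


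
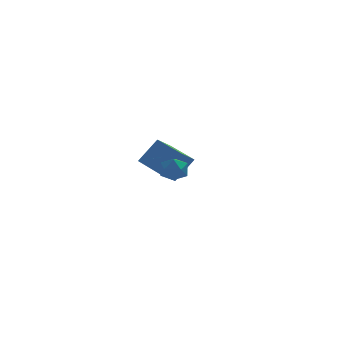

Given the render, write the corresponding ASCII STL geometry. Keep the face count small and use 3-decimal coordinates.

solid 
facet normal -0.488 0.838 0.245
outer loop
vertex 0.338 2.793 1.035
vertex 1.208 2.964 2.183
vertex 1.017 3.363 0.436
endloop
endfacet
facet normal -0.600 -0.118 -0.792
outer loop
vertex 1.812 1.996 0.037
vertex 0.338 2.793 1.035
vertex 1.017 3.363 0.436
endloop
endfacet
facet normal -0.487 0.839 0.245
outer loop
vertex 1.017 3.363 0.436
vertex 1.208 2.964 2.183
vertex 1.887 3.533 1.583
endloop
endfacet
facet normal 0.635 0.533 -0.560
outer loop
vertex 1.887 3.533 1.583
vertex 1.812 1.996 0.037
vertex 1.017 3.363 0.436
endloop
endfacet
facet normal -0.635 -0.533 0.560
outer loop
vertex 0.338 2.793 1.035
vertex 2.003 1.597 1.784
vertex 1.208 2.964 2.183
endloop
endfacet
facet normal -0.600 -0.119 -0.791
outer loop
vertex 1.133 1.427 0.637
vertex 0.338 2.793 1.035
vertex 1.812 1.996 0.037
endloop
endfacet
facet normal -0.635 -0.533 0.560
outer loop
vertex 1.133 1.427 0.637
vertex 2.003 1.597 1.784
vertex 0.338 2.793 1.035
endloop
endfacet
facet normal 0.600 0.118 0.791
outer loop
vertex 1.208 2.964 2.183
vertex 2.003 1.597 1.784
vertex 1.887 3.533 1.583
endloop
endfacet
facet normal 0.635 0.533 -0.560
outer loop
vertex 2.682 2.167 1.185
vertex 1.812 1.996 0.037
vertex 1.887 3.533 1.583
endloop
endfacet
facet normal 0.599 0.118 0.792
outer loop
vertex 1.887 3.533 1.583
vertex 2.003 1.597 1.784
vertex 2.682 2.167 1.185
endloop
endfacet
facet normal 0.487 -0.839 -0.244
outer loop
vertex 2.682 2.167 1.185
vertex 1.133 1.427 0.637
vertex 1.812 1.996 0.037
endloop
endfacet
facet normal 0.487 -0.838 -0.245
outer loop
vertex 2.003 1.597 1.784
vertex 1.133 1.427 0.637
vertex 2.682 2.167 1.185
endloop
endfacet
facet normal 0.407 0.192 0.893
outer loop
vertex 1.035 -2.402 2.903
vertex 0.859 -3.005 3.113
vertex 1.448 -2.913 2.825
endloop
endfacet
facet normal 0.748 0.547 0.375
outer loop
vertex 1.035 -2.402 2.903
vertex 1.448 -2.913 2.825
vertex 1.371 -2.473 2.336
endloop
endfacet
facet normal 0.272 0.961 0.041
outer loop
vertex 1.035 -2.402 2.903
vertex 1.371 -2.473 2.336
vertex 0.733 -2.292 2.323
endloop
endfacet
facet normal -0.363 0.863 0.352
outer loop
vertex 1.035 -2.402 2.903
vertex 0.733 -2.292 2.323
vertex 0.417 -2.621 2.803
endloop
endfacet
facet normal -0.279 0.388 0.878
outer loop
vertex 1.035 -2.402 2.903
vertex 0.417 -2.621 2.803
vertex 0.859 -3.005 3.113
endloop
endfacet
facet normal 0.993 0.069 -0.094
outer loop
vertex 1.371 -2.473 2.336
vertex 1.448 -2.913 2.825
vertex 1.403 -3.119 2.197
endloop
endfacet
facet normal 0.442 -0.503 0.743
outer loop
vertex 1.448 -2.913 2.825
vertex 0.859 -3.005 3.113
vertex 1.087 -3.448 2.677
endloop
endfacet
facet normal -0.668 -0.188 0.720
outer loop
vertex 0.859 -3.005 3.113
vertex 0.417 -2.621 2.803
vertex 0.449 -3.267 2.664
endloop
endfacet
facet normal -0.804 0.579 -0.132
outer loop
vertex 0.417 -2.621 2.803
vertex 0.733 -2.292 2.323
vertex 0.372 -2.827 2.175
endloop
endfacet
facet normal 0.223 0.740 -0.635
outer loop
vertex 0.733 -2.292 2.323
vertex 1.371 -2.473 2.336
vertex 0.961 -2.735 1.887
endloop
endfacet
facet normal 0.363 -0.863 -0.352
outer loop
vertex 0.785 -3.338 2.097
vertex 1.403 -3.119 2.197
vertex 1.087 -3.448 2.677
endloop
endfacet
facet normal -0.272 -0.961 -0.041
outer loop
vertex 0.785 -3.338 2.097
vertex 1.087 -3.448 2.677
vertex 0.449 -3.267 2.664
endloop
endfacet
facet normal -0.748 -0.547 -0.375
outer loop
vertex 0.785 -3.338 2.097
vertex 0.449 -3.267 2.664
vertex 0.372 -2.827 2.175
endloop
endfacet
facet normal -0.407 -0.192 -0.893
outer loop
vertex 0.785 -3.338 2.097
vertex 0.372 -2.827 2.175
vertex 0.961 -2.735 1.887
endloop
endfacet
facet normal 0.279 -0.388 -0.878
outer loop
vertex 0.785 -3.338 2.097
vertex 0.961 -2.735 1.887
vertex 1.403 -3.119 2.197
endloop
endfacet
facet normal 0.804 -0.579 0.132
outer loop
vertex 1.087 -3.448 2.677
vertex 1.403 -3.119 2.197
vertex 1.448 -2.913 2.825
endloop
endfacet
facet normal -0.223 -0.740 0.635
outer loop
vertex 0.449 -3.267 2.664
vertex 1.087 -3.448 2.677
vertex 0.859 -3.005 3.113
endloop
endfacet
facet normal -0.993 -0.069 0.094
outer loop
vertex 0.372 -2.827 2.175
vertex 0.449 -3.267 2.664
vertex 0.417 -2.621 2.803
endloop
endfacet
facet normal -0.442 0.503 -0.743
outer loop
vertex 0.961 -2.735 1.887
vertex 0.372 -2.827 2.175
vertex 0.733 -2.292 2.323
endloop
endfacet
facet normal 0.668 0.188 -0.720
outer loop
vertex 1.403 -3.119 2.197
vertex 0.961 -2.735 1.887
vertex 1.371 -2.473 2.336
endloop
endfacet

endsolid


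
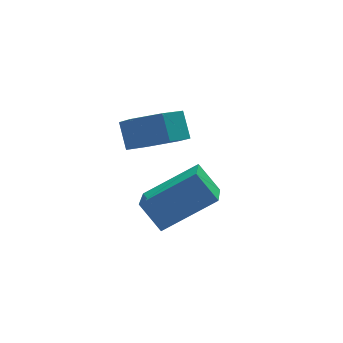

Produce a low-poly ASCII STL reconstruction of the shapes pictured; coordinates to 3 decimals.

solid 
facet normal -0.849 0.079 -0.523
outer loop
vertex -2.967 -0.22 0.595
vertex -2.299 1.42 -0.244
vertex -2.466 -0.892 -0.32
endloop
endfacet
facet normal -0.341 -0.837 0.428
outer loop
vertex -0.641 -1.06 0.804
vertex -2.967 -0.22 0.595
vertex -2.466 -0.892 -0.32
endloop
endfacet
facet normal -0.849 0.078 -0.523
outer loop
vertex -2.466 -0.892 -0.32
vertex -2.299 1.42 -0.244
vertex -1.798 0.749 -1.158
endloop
endfacet
facet normal 0.404 -0.541 -0.737
outer loop
vertex -1.798 0.749 -1.158
vertex -0.641 -1.06 0.804
vertex -2.466 -0.892 -0.32
endloop
endfacet
facet normal -0.404 0.542 0.737
outer loop
vertex -2.967 -0.22 0.595
vertex -0.474 1.252 0.88
vertex -2.299 1.42 -0.244
endloop
endfacet
facet normal -0.341 -0.837 0.428
outer loop
vertex -1.142 -0.389 1.718
vertex -2.967 -0.22 0.595
vertex -0.641 -1.06 0.804
endloop
endfacet
facet normal -0.404 0.541 0.738
outer loop
vertex -1.142 -0.389 1.718
vertex -0.474 1.252 0.88
vertex -2.967 -0.22 0.595
endloop
endfacet
facet normal 0.341 0.837 -0.428
outer loop
vertex -2.299 1.42 -0.244
vertex -0.474 1.252 0.88
vertex -1.798 0.749 -1.158
endloop
endfacet
facet normal 0.404 -0.542 -0.737
outer loop
vertex 0.027 0.58 -0.035
vertex -0.641 -1.06 0.804
vertex -1.798 0.749 -1.158
endloop
endfacet
facet normal 0.341 0.837 -0.428
outer loop
vertex -1.798 0.749 -1.158
vertex -0.474 1.252 0.88
vertex 0.027 0.58 -0.035
endloop
endfacet
facet normal 0.849 -0.078 0.523
outer loop
vertex 0.027 0.58 -0.035
vertex -1.142 -0.389 1.718
vertex -0.641 -1.06 0.804
endloop
endfacet
facet normal 0.849 -0.079 0.523
outer loop
vertex -0.474 1.252 0.88
vertex -1.142 -0.389 1.718
vertex 0.027 0.58 -0.035
endloop
endfacet
facet normal 0.008 -0.627 -0.779
outer loop
vertex -1.088 0.31 2.908
vertex -2.036 0.638 2.635
vertex -1.193 1.116 2.259
endloop
endfacet
facet normal 0.995 0.083 -0.058
outer loop
vertex -1.088 0.31 2.908
vertex -1.193 1.116 2.259
vertex -1.095 0.993 3.757
endloop
endfacet
facet normal 0.995 0.083 -0.058
outer loop
vertex -1.095 0.993 3.757
vertex -1.193 1.116 2.259
vertex -1.2 1.799 3.108
endloop
endfacet
facet normal -0.006 0.627 0.779
outer loop
vertex -1.095 0.993 3.757
vertex -1.2 1.799 3.108
vertex -2.044 1.322 3.485
endloop
endfacet
facet normal 0.008 -0.627 -0.779
outer loop
vertex -1.193 1.116 2.259
vertex -2.036 0.638 2.635
vertex -2.141 1.444 1.986
endloop
endfacet
facet normal 0.410 0.712 -0.570
outer loop
vertex -1.193 1.116 2.259
vertex -2.141 1.444 1.986
vertex -1.2 1.799 3.108
endloop
endfacet
facet normal 0.410 0.713 -0.569
outer loop
vertex -1.2 1.799 3.108
vertex -2.141 1.444 1.986
vertex -2.149 2.127 2.836
endloop
endfacet
facet normal -0.007 0.627 0.779
outer loop
vertex -1.2 1.799 3.108
vertex -2.149 2.127 2.836
vertex -2.044 1.322 3.485
endloop
endfacet
facet normal 0.006 -0.627 -0.779
outer loop
vertex -2.141 1.444 1.986
vertex -2.036 0.638 2.635
vertex -2.985 0.967 2.363
endloop
endfacet
facet normal -0.584 0.630 -0.512
outer loop
vertex -2.141 1.444 1.986
vertex -2.985 0.967 2.363
vertex -2.149 2.127 2.836
endloop
endfacet
facet normal -0.585 0.630 -0.512
outer loop
vertex -2.149 2.127 2.836
vertex -2.985 0.967 2.363
vertex -2.992 1.65 3.212
endloop
endfacet
facet normal -0.007 0.627 0.779
outer loop
vertex -2.149 2.127 2.836
vertex -2.992 1.65 3.212
vertex -2.044 1.322 3.485
endloop
endfacet
facet normal 0.006 -0.627 -0.779
outer loop
vertex -2.985 0.967 2.363
vertex -2.036 0.638 2.635
vertex -2.88 0.161 3.012
endloop
endfacet
facet normal -0.995 -0.083 0.058
outer loop
vertex -2.985 0.967 2.363
vertex -2.88 0.161 3.012
vertex -2.992 1.65 3.212
endloop
endfacet
facet normal -0.995 -0.083 0.058
outer loop
vertex -2.992 1.65 3.212
vertex -2.88 0.161 3.012
vertex -2.887 0.844 3.861
endloop
endfacet
facet normal -0.008 0.627 0.779
outer loop
vertex -2.992 1.65 3.212
vertex -2.887 0.844 3.861
vertex -2.044 1.322 3.485
endloop
endfacet
facet normal 0.007 -0.627 -0.779
outer loop
vertex -2.88 0.161 3.012
vertex -2.036 0.638 2.635
vertex -1.931 -0.167 3.284
endloop
endfacet
facet normal -0.410 -0.712 0.570
outer loop
vertex -2.88 0.161 3.012
vertex -1.931 -0.167 3.284
vertex -2.887 0.844 3.861
endloop
endfacet
facet normal -0.410 -0.713 0.569
outer loop
vertex -2.887 0.844 3.861
vertex -1.931 -0.167 3.284
vertex -1.939 0.516 4.134
endloop
endfacet
facet normal -0.008 0.627 0.779
outer loop
vertex -2.887 0.844 3.861
vertex -1.939 0.516 4.134
vertex -2.044 1.322 3.485
endloop
endfacet
facet normal 0.007 -0.627 -0.779
outer loop
vertex -1.931 -0.167 3.284
vertex -2.036 0.638 2.635
vertex -1.088 0.31 2.908
endloop
endfacet
facet normal 0.585 -0.630 0.512
outer loop
vertex -1.931 -0.167 3.284
vertex -1.088 0.31 2.908
vertex -1.939 0.516 4.134
endloop
endfacet
facet normal 0.584 -0.630 0.512
outer loop
vertex -1.939 0.516 4.134
vertex -1.088 0.31 2.908
vertex -1.095 0.993 3.757
endloop
endfacet
facet normal -0.006 0.627 0.779
outer loop
vertex -1.939 0.516 4.134
vertex -1.095 0.993 3.757
vertex -2.044 1.322 3.485
endloop
endfacet

endsolid


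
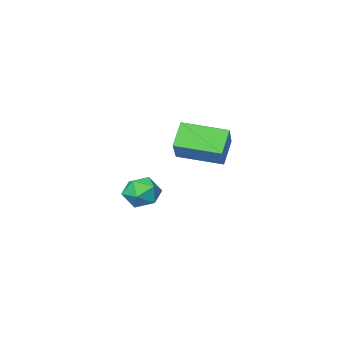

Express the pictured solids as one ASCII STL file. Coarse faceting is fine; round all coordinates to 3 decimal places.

solid 
facet normal -0.524 -0.383 0.760
outer loop
vertex 0.418 1.663 0.496
vertex -0.598 2.648 0.292
vertex -0.154 0.912 -0.277
endloop
endfacet
facet normal 0.711 -0.688 0.143
outer loop
vertex 0.338 1.272 -0.992
vertex 0.418 1.663 0.496
vertex -0.154 0.912 -0.277
endloop
endfacet
facet normal -0.524 -0.383 0.761
outer loop
vertex -0.154 0.912 -0.277
vertex -0.598 2.648 0.292
vertex -1.171 1.897 -0.481
endloop
endfacet
facet normal -0.469 -0.616 -0.633
outer loop
vertex -1.171 1.897 -0.481
vertex 0.338 1.272 -0.992
vertex -0.154 0.912 -0.277
endloop
endfacet
facet normal 0.470 0.615 0.633
outer loop
vertex 0.418 1.663 0.496
vertex -0.106 3.008 -0.423
vertex -0.598 2.648 0.292
endloop
endfacet
facet normal 0.710 -0.689 0.143
outer loop
vertex 0.911 2.023 -0.219
vertex 0.418 1.663 0.496
vertex 0.338 1.272 -0.992
endloop
endfacet
facet normal 0.469 0.615 0.633
outer loop
vertex 0.911 2.023 -0.219
vertex -0.106 3.008 -0.423
vertex 0.418 1.663 0.496
endloop
endfacet
facet normal -0.711 0.689 -0.142
outer loop
vertex -0.598 2.648 0.292
vertex -0.106 3.008 -0.423
vertex -1.171 1.897 -0.481
endloop
endfacet
facet normal -0.469 -0.615 -0.633
outer loop
vertex -0.678 2.257 -1.196
vertex 0.338 1.272 -0.992
vertex -1.171 1.897 -0.481
endloop
endfacet
facet normal -0.711 0.689 -0.143
outer loop
vertex -1.171 1.897 -0.481
vertex -0.106 3.008 -0.423
vertex -0.678 2.257 -1.196
endloop
endfacet
facet normal 0.524 0.383 -0.761
outer loop
vertex -0.678 2.257 -1.196
vertex 0.911 2.023 -0.219
vertex 0.338 1.272 -0.992
endloop
endfacet
facet normal 0.524 0.384 -0.760
outer loop
vertex -0.106 3.008 -0.423
vertex 0.911 2.023 -0.219
vertex -0.678 2.257 -1.196
endloop
endfacet
facet normal -0.914 -0.252 0.319
outer loop
vertex -0.698 -1.181 -3.42
vertex -0.54 -1.832 -3.481
vertex -0.426 -1.511 -2.901
endloop
endfacet
facet normal -0.706 0.369 0.604
outer loop
vertex -0.698 -1.181 -3.42
vertex -0.426 -1.511 -2.901
vertex -0.224 -0.886 -3.046
endloop
endfacet
facet normal -0.567 0.821 0.070
outer loop
vertex -0.698 -1.181 -3.42
vertex -0.224 -0.886 -3.046
vertex -0.213 -0.821 -3.716
endloop
endfacet
facet normal -0.688 0.480 -0.544
outer loop
vertex -0.698 -1.181 -3.42
vertex -0.213 -0.821 -3.716
vertex -0.408 -1.406 -3.985
endloop
endfacet
facet normal -0.902 -0.182 -0.391
outer loop
vertex -0.698 -1.181 -3.42
vertex -0.408 -1.406 -3.985
vertex -0.54 -1.832 -3.481
endloop
endfacet
facet normal -0.100 0.255 0.962
outer loop
vertex -0.224 -0.886 -3.046
vertex -0.426 -1.511 -2.901
vertex 0.228 -1.354 -2.875
endloop
endfacet
facet normal -0.434 -0.749 0.500
outer loop
vertex -0.426 -1.511 -2.901
vertex -0.54 -1.832 -3.481
vertex 0.033 -1.939 -3.144
endloop
endfacet
facet normal -0.415 -0.638 -0.648
outer loop
vertex -0.54 -1.832 -3.481
vertex -0.408 -1.406 -3.985
vertex 0.044 -1.874 -3.814
endloop
endfacet
facet normal -0.069 0.436 -0.897
outer loop
vertex -0.408 -1.406 -3.985
vertex -0.213 -0.821 -3.716
vertex 0.246 -1.249 -3.959
endloop
endfacet
facet normal 0.127 0.987 0.098
outer loop
vertex -0.213 -0.821 -3.716
vertex -0.224 -0.886 -3.046
vertex 0.36 -0.928 -3.379
endloop
endfacet
facet normal 0.688 -0.480 0.544
outer loop
vertex 0.518 -1.579 -3.44
vertex 0.228 -1.354 -2.875
vertex 0.033 -1.939 -3.144
endloop
endfacet
facet normal 0.567 -0.821 -0.070
outer loop
vertex 0.518 -1.579 -3.44
vertex 0.033 -1.939 -3.144
vertex 0.044 -1.874 -3.814
endloop
endfacet
facet normal 0.706 -0.369 -0.604
outer loop
vertex 0.518 -1.579 -3.44
vertex 0.044 -1.874 -3.814
vertex 0.246 -1.249 -3.959
endloop
endfacet
facet normal 0.914 0.252 -0.319
outer loop
vertex 0.518 -1.579 -3.44
vertex 0.246 -1.249 -3.959
vertex 0.36 -0.928 -3.379
endloop
endfacet
facet normal 0.902 0.182 0.391
outer loop
vertex 0.518 -1.579 -3.44
vertex 0.36 -0.928 -3.379
vertex 0.228 -1.354 -2.875
endloop
endfacet
facet normal 0.069 -0.436 0.897
outer loop
vertex 0.033 -1.939 -3.144
vertex 0.228 -1.354 -2.875
vertex -0.426 -1.511 -2.901
endloop
endfacet
facet normal -0.127 -0.987 -0.098
outer loop
vertex 0.044 -1.874 -3.814
vertex 0.033 -1.939 -3.144
vertex -0.54 -1.832 -3.481
endloop
endfacet
facet normal 0.100 -0.255 -0.962
outer loop
vertex 0.246 -1.249 -3.959
vertex 0.044 -1.874 -3.814
vertex -0.408 -1.406 -3.985
endloop
endfacet
facet normal 0.434 0.749 -0.500
outer loop
vertex 0.36 -0.928 -3.379
vertex 0.246 -1.249 -3.959
vertex -0.213 -0.821 -3.716
endloop
endfacet
facet normal 0.415 0.638 0.648
outer loop
vertex 0.228 -1.354 -2.875
vertex 0.36 -0.928 -3.379
vertex -0.224 -0.886 -3.046
endloop
endfacet

endsolid


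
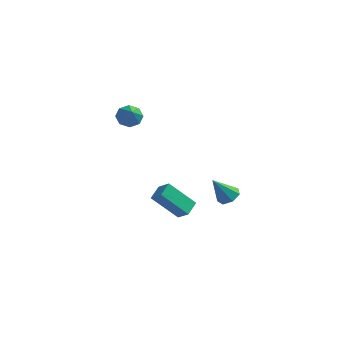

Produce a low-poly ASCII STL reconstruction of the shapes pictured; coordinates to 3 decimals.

solid 
facet normal -0.711 0.340 -0.615
outer loop
vertex -0.44 -3.015 -3.715
vertex -0.298 -2.062 -3.352
vertex 1.021 -2.664 -5.211
endloop
endfacet
facet normal -0.139 -0.926 -0.352
outer loop
vertex 1.718 -2.998 -4.608
vertex -0.44 -3.015 -3.715
vertex 1.021 -2.664 -5.211
endloop
endfacet
facet normal -0.711 0.340 -0.615
outer loop
vertex 1.021 -2.664 -5.211
vertex -0.298 -2.062 -3.352
vertex 1.163 -1.71 -4.847
endloop
endfacet
facet normal 0.690 0.166 -0.705
outer loop
vertex 1.163 -1.71 -4.847
vertex 1.718 -2.998 -4.608
vertex 1.021 -2.664 -5.211
endloop
endfacet
facet normal -0.689 -0.166 0.705
outer loop
vertex -0.44 -3.015 -3.715
vertex 0.399 -2.396 -2.749
vertex -0.298 -2.062 -3.352
endloop
endfacet
facet normal -0.139 -0.925 -0.354
outer loop
vertex 0.257 -3.35 -3.113
vertex -0.44 -3.015 -3.715
vertex 1.718 -2.998 -4.608
endloop
endfacet
facet normal -0.689 -0.167 0.705
outer loop
vertex 0.257 -3.35 -3.113
vertex 0.399 -2.396 -2.749
vertex -0.44 -3.015 -3.715
endloop
endfacet
facet normal 0.138 0.925 0.353
outer loop
vertex -0.298 -2.062 -3.352
vertex 0.399 -2.396 -2.749
vertex 1.163 -1.71 -4.847
endloop
endfacet
facet normal 0.689 0.166 -0.705
outer loop
vertex 1.86 -2.045 -4.245
vertex 1.718 -2.998 -4.608
vertex 1.163 -1.71 -4.847
endloop
endfacet
facet normal 0.139 0.925 0.353
outer loop
vertex 1.163 -1.71 -4.847
vertex 0.399 -2.396 -2.749
vertex 1.86 -2.045 -4.245
endloop
endfacet
facet normal 0.711 -0.340 0.615
outer loop
vertex 1.86 -2.045 -4.245
vertex 0.257 -3.35 -3.113
vertex 1.718 -2.998 -4.608
endloop
endfacet
facet normal 0.711 -0.340 0.615
outer loop
vertex 0.399 -2.396 -2.749
vertex 0.257 -3.35 -3.113
vertex 1.86 -2.045 -4.245
endloop
endfacet
facet normal 0.469 0.287 -0.835
outer loop
vertex 4.583 -4.207 -2.225
vertex 4.177 -3.613 -2.249
vertex 4.813 -3.709 -1.925
endloop
endfacet
facet normal 0.576 -0.600 0.555
outer loop
vertex 4.583 -4.207 -2.225
vertex 4.813 -3.709 -1.925
vertex 3.403 -4.087 -0.871
endloop
endfacet
facet normal 0.469 0.288 -0.835
outer loop
vertex 4.813 -3.709 -1.925
vertex 4.177 -3.613 -2.249
vertex 4.564 -3.139 -1.868
endloop
endfacet
facet normal 0.562 0.164 0.811
outer loop
vertex 4.813 -3.709 -1.925
vertex 4.564 -3.139 -1.868
vertex 3.403 -4.087 -0.871
endloop
endfacet
facet normal 0.470 0.288 -0.835
outer loop
vertex 4.564 -3.139 -1.868
vertex 4.177 -3.613 -2.249
vertex 4.023 -2.926 -2.099
endloop
endfacet
facet normal -0.006 0.728 0.685
outer loop
vertex 4.564 -3.139 -1.868
vertex 4.023 -2.926 -2.099
vertex 3.403 -4.087 -0.871
endloop
endfacet
facet normal 0.469 0.287 -0.835
outer loop
vertex 4.023 -2.926 -2.099
vertex 4.177 -3.613 -2.249
vertex 3.599 -3.23 -2.442
endloop
endfacet
facet normal -0.697 0.662 0.274
outer loop
vertex 4.023 -2.926 -2.099
vertex 3.599 -3.23 -2.442
vertex 3.403 -4.087 -0.871
endloop
endfacet
facet normal 0.469 0.288 -0.835
outer loop
vertex 3.599 -3.23 -2.442
vertex 4.177 -3.613 -2.249
vertex 3.61 -3.822 -2.64
endloop
endfacet
facet normal -0.993 0.019 -0.113
outer loop
vertex 3.599 -3.23 -2.442
vertex 3.61 -3.822 -2.64
vertex 3.403 -4.087 -0.871
endloop
endfacet
facet normal 0.470 0.287 -0.835
outer loop
vertex 3.61 -3.822 -2.64
vertex 4.177 -3.613 -2.249
vertex 4.048 -4.257 -2.543
endloop
endfacet
facet normal -0.671 -0.717 -0.186
outer loop
vertex 3.61 -3.822 -2.64
vertex 4.048 -4.257 -2.543
vertex 3.403 -4.087 -0.871
endloop
endfacet
facet normal 0.469 0.287 -0.835
outer loop
vertex 4.048 -4.257 -2.543
vertex 4.177 -3.613 -2.249
vertex 4.583 -4.207 -2.225
endloop
endfacet
facet normal 0.027 -0.993 0.111
outer loop
vertex 4.048 -4.257 -2.543
vertex 4.583 -4.207 -2.225
vertex 3.403 -4.087 -0.871
endloop
endfacet
facet normal -0.356 0.648 -0.673
outer loop
vertex -3.114 3.544 -1.238
vertex -3.852 3.191 -1.188
vertex -3.475 3.805 -0.796
endloop
endfacet
facet normal 0.817 0.242 0.524
outer loop
vertex -3.114 3.544 -1.238
vertex -3.475 3.805 -0.796
vertex -3.368 2.309 -0.272
endloop
endfacet
facet normal -0.356 0.648 -0.673
outer loop
vertex -3.475 3.805 -0.796
vertex -3.852 3.191 -1.188
vertex -4.057 3.706 -0.583
endloop
endfacet
facet normal 0.273 0.335 0.902
outer loop
vertex -3.475 3.805 -0.796
vertex -4.057 3.706 -0.583
vertex -3.368 2.309 -0.272
endloop
endfacet
facet normal -0.357 0.648 -0.673
outer loop
vertex -4.057 3.706 -0.583
vertex -3.852 3.191 -1.188
vertex -4.519 3.305 -0.724
endloop
endfacet
facet normal -0.329 0.048 0.943
outer loop
vertex -4.057 3.706 -0.583
vertex -4.519 3.305 -0.724
vertex -3.368 2.309 -0.272
endloop
endfacet
facet normal -0.356 0.649 -0.672
outer loop
vertex -4.519 3.305 -0.724
vertex -3.852 3.191 -1.188
vertex -4.591 2.838 -1.137
endloop
endfacet
facet normal -0.637 -0.453 0.624
outer loop
vertex -4.519 3.305 -0.724
vertex -4.591 2.838 -1.137
vertex -3.368 2.309 -0.272
endloop
endfacet
facet normal -0.356 0.648 -0.673
outer loop
vertex -4.591 2.838 -1.137
vertex -3.852 3.191 -1.188
vertex -4.23 2.577 -1.579
endloop
endfacet
facet normal -0.470 -0.873 0.131
outer loop
vertex -4.591 2.838 -1.137
vertex -4.23 2.577 -1.579
vertex -3.368 2.309 -0.272
endloop
endfacet
facet normal -0.357 0.648 -0.673
outer loop
vertex -4.23 2.577 -1.579
vertex -3.852 3.191 -1.188
vertex -3.648 2.676 -1.792
endloop
endfacet
facet normal 0.074 -0.966 -0.247
outer loop
vertex -4.23 2.577 -1.579
vertex -3.648 2.676 -1.792
vertex -3.368 2.309 -0.272
endloop
endfacet
facet normal -0.356 0.648 -0.673
outer loop
vertex -3.648 2.676 -1.792
vertex -3.852 3.191 -1.188
vertex -3.186 3.076 -1.651
endloop
endfacet
facet normal 0.676 -0.679 -0.288
outer loop
vertex -3.648 2.676 -1.792
vertex -3.186 3.076 -1.651
vertex -3.368 2.309 -0.272
endloop
endfacet
facet normal -0.356 0.649 -0.673
outer loop
vertex -3.186 3.076 -1.651
vertex -3.852 3.191 -1.188
vertex -3.114 3.544 -1.238
endloop
endfacet
facet normal 0.983 -0.178 0.031
outer loop
vertex -3.186 3.076 -1.651
vertex -3.114 3.544 -1.238
vertex -3.368 2.309 -0.272
endloop
endfacet

endsolid


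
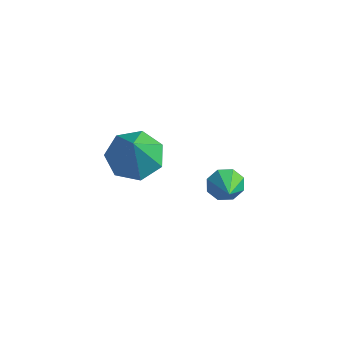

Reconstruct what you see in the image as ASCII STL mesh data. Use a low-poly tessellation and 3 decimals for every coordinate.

solid 
facet normal -0.289 0.373 -0.882
outer loop
vertex -1.355 -3.792 -1.807
vertex -2.115 -3.207 -1.311
vertex -1.093 -2.936 -1.531
endloop
endfacet
facet normal 0.944 -0.317 0.087
outer loop
vertex -1.355 -3.792 -1.807
vertex -1.093 -2.936 -1.531
vertex -1.585 -3.893 0.311
endloop
endfacet
facet normal -0.289 0.373 -0.882
outer loop
vertex -1.093 -2.936 -1.531
vertex -2.115 -3.207 -1.311
vertex -1.601 -2.284 -1.089
endloop
endfacet
facet normal 0.833 0.368 0.414
outer loop
vertex -1.093 -2.936 -1.531
vertex -1.601 -2.284 -1.089
vertex -1.585 -3.893 0.311
endloop
endfacet
facet normal -0.288 0.373 -0.882
outer loop
vertex -1.601 -2.284 -1.089
vertex -2.115 -3.207 -1.311
vertex -2.496 -2.327 -0.815
endloop
endfacet
facet normal 0.195 0.645 0.739
outer loop
vertex -1.601 -2.284 -1.089
vertex -2.496 -2.327 -0.815
vertex -1.585 -3.893 0.311
endloop
endfacet
facet normal -0.288 0.373 -0.882
outer loop
vertex -2.496 -2.327 -0.815
vertex -2.115 -3.207 -1.311
vertex -3.104 -3.033 -0.915
endloop
endfacet
facet normal -0.488 0.304 0.818
outer loop
vertex -2.496 -2.327 -0.815
vertex -3.104 -3.033 -0.915
vertex -1.585 -3.893 0.311
endloop
endfacet
facet normal -0.288 0.373 -0.882
outer loop
vertex -3.104 -3.033 -0.915
vertex -2.115 -3.207 -1.311
vertex -2.968 -3.87 -1.313
endloop
endfacet
facet normal -0.702 -0.396 0.592
outer loop
vertex -3.104 -3.033 -0.915
vertex -2.968 -3.87 -1.313
vertex -1.585 -3.893 0.311
endloop
endfacet
facet normal -0.288 0.373 -0.882
outer loop
vertex -2.968 -3.87 -1.313
vertex -2.115 -3.207 -1.311
vertex -2.189 -4.208 -1.71
endloop
endfacet
facet normal -0.286 -0.930 0.230
outer loop
vertex -2.968 -3.87 -1.313
vertex -2.189 -4.208 -1.71
vertex -1.585 -3.893 0.311
endloop
endfacet
facet normal -0.289 0.373 -0.882
outer loop
vertex -2.189 -4.208 -1.71
vertex -2.115 -3.207 -1.311
vertex -1.355 -3.792 -1.807
endloop
endfacet
facet normal 0.447 -0.895 0.006
outer loop
vertex -2.189 -4.208 -1.71
vertex -1.355 -3.792 -1.807
vertex -1.585 -3.893 0.311
endloop
endfacet
facet normal -0.629 0.630 -0.456
outer loop
vertex 2.383 -3.379 -0.684
vertex 2.01 -3.34 -0.116
vertex 2.539 -2.995 -0.369
endloop
endfacet
facet normal 0.936 -0.106 -0.335
outer loop
vertex 2.383 -3.379 -0.684
vertex 2.539 -2.995 -0.369
vertex 2.69 -4.02 0.376
endloop
endfacet
facet normal -0.629 0.630 -0.456
outer loop
vertex 2.539 -2.995 -0.369
vertex 2.01 -3.34 -0.116
vertex 2.386 -2.813 0.094
endloop
endfacet
facet normal 0.938 0.283 0.199
outer loop
vertex 2.539 -2.995 -0.369
vertex 2.386 -2.813 0.094
vertex 2.69 -4.02 0.376
endloop
endfacet
facet normal -0.629 0.630 -0.455
outer loop
vertex 2.386 -2.813 0.094
vertex 2.01 -3.34 -0.116
vertex 2.013 -2.94 0.434
endloop
endfacet
facet normal 0.576 0.321 0.752
outer loop
vertex 2.386 -2.813 0.094
vertex 2.013 -2.94 0.434
vertex 2.69 -4.02 0.376
endloop
endfacet
facet normal -0.629 0.630 -0.455
outer loop
vertex 2.013 -2.94 0.434
vertex 2.01 -3.34 -0.116
vertex 1.638 -3.301 0.452
endloop
endfacet
facet normal 0.062 -0.015 0.998
outer loop
vertex 2.013 -2.94 0.434
vertex 1.638 -3.301 0.452
vertex 2.69 -4.02 0.376
endloop
endfacet
facet normal -0.630 0.629 -0.456
outer loop
vertex 1.638 -3.301 0.452
vertex 2.01 -3.34 -0.116
vertex 1.482 -3.685 0.137
endloop
endfacet
facet normal -0.303 -0.528 0.793
outer loop
vertex 1.638 -3.301 0.452
vertex 1.482 -3.685 0.137
vertex 2.69 -4.02 0.376
endloop
endfacet
facet normal -0.630 0.630 -0.454
outer loop
vertex 1.482 -3.685 0.137
vertex 2.01 -3.34 -0.116
vertex 1.635 -3.866 -0.326
endloop
endfacet
facet normal -0.305 -0.917 0.258
outer loop
vertex 1.482 -3.685 0.137
vertex 1.635 -3.866 -0.326
vertex 2.69 -4.02 0.376
endloop
endfacet
facet normal -0.629 0.630 -0.456
outer loop
vertex 1.635 -3.866 -0.326
vertex 2.01 -3.34 -0.116
vertex 2.008 -3.74 -0.666
endloop
endfacet
facet normal 0.056 -0.955 -0.293
outer loop
vertex 1.635 -3.866 -0.326
vertex 2.008 -3.74 -0.666
vertex 2.69 -4.02 0.376
endloop
endfacet
facet normal -0.628 0.630 -0.456
outer loop
vertex 2.008 -3.74 -0.666
vertex 2.01 -3.34 -0.116
vertex 2.383 -3.379 -0.684
endloop
endfacet
facet normal 0.570 -0.619 -0.540
outer loop
vertex 2.008 -3.74 -0.666
vertex 2.383 -3.379 -0.684
vertex 2.69 -4.02 0.376
endloop
endfacet

endsolid


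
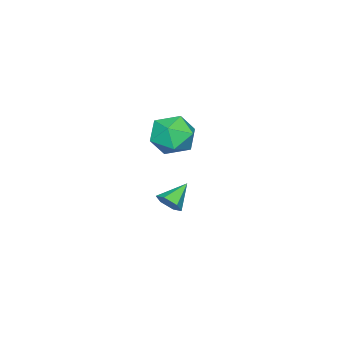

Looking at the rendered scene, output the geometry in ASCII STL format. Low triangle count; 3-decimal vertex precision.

solid 
facet normal 0.822 -0.190 -0.537
outer loop
vertex -2.741 1.19 -3.716
vertex -3.084 1.198 -4.244
vertex -2.822 1.73 -4.031
endloop
endfacet
facet normal 0.189 0.516 0.836
outer loop
vertex -2.741 1.19 -3.716
vertex -2.822 1.73 -4.031
vertex -4.136 1.442 -3.556
endloop
endfacet
facet normal 0.822 -0.190 -0.537
outer loop
vertex -2.822 1.73 -4.031
vertex -3.084 1.198 -4.244
vertex -3.165 1.738 -4.559
endloop
endfacet
facet normal -0.169 0.978 0.125
outer loop
vertex -2.822 1.73 -4.031
vertex -3.165 1.738 -4.559
vertex -4.136 1.442 -3.556
endloop
endfacet
facet normal 0.821 -0.191 -0.538
outer loop
vertex -3.165 1.738 -4.559
vertex -3.084 1.198 -4.244
vertex -3.428 1.207 -4.772
endloop
endfacet
facet normal -0.680 0.537 -0.500
outer loop
vertex -3.165 1.738 -4.559
vertex -3.428 1.207 -4.772
vertex -4.136 1.442 -3.556
endloop
endfacet
facet normal 0.821 -0.191 -0.538
outer loop
vertex -3.428 1.207 -4.772
vertex -3.084 1.198 -4.244
vertex -3.347 0.667 -4.457
endloop
endfacet
facet normal -0.833 -0.367 -0.414
outer loop
vertex -3.428 1.207 -4.772
vertex -3.347 0.667 -4.457
vertex -4.136 1.442 -3.556
endloop
endfacet
facet normal 0.821 -0.191 -0.538
outer loop
vertex -3.347 0.667 -4.457
vertex -3.084 1.198 -4.244
vertex -3.003 0.659 -3.929
endloop
endfacet
facet normal -0.475 -0.829 0.297
outer loop
vertex -3.347 0.667 -4.457
vertex -3.003 0.659 -3.929
vertex -4.136 1.442 -3.556
endloop
endfacet
facet normal 0.822 -0.190 -0.537
outer loop
vertex -3.003 0.659 -3.929
vertex -3.084 1.198 -4.244
vertex -2.741 1.19 -3.716
endloop
endfacet
facet normal 0.036 -0.387 0.921
outer loop
vertex -3.003 0.659 -3.929
vertex -2.741 1.19 -3.716
vertex -4.136 1.442 -3.556
endloop
endfacet
facet normal -0.506 0.661 0.554
outer loop
vertex -1.39 3.255 1.17
vertex -2.278 2.828 0.869
vertex -1.802 2.483 1.715
endloop
endfacet
facet normal 0.132 0.524 0.842
outer loop
vertex -1.39 3.255 1.17
vertex -1.802 2.483 1.715
vertex -0.787 2.506 1.541
endloop
endfacet
facet normal 0.632 0.687 0.358
outer loop
vertex -1.39 3.255 1.17
vertex -0.787 2.506 1.541
vertex -0.635 2.864 0.587
endloop
endfacet
facet normal 0.303 0.925 -0.228
outer loop
vertex -1.39 3.255 1.17
vertex -0.635 2.864 0.587
vertex -1.557 3.063 0.171
endloop
endfacet
facet normal -0.401 0.910 -0.108
outer loop
vertex -1.39 3.255 1.17
vertex -1.557 3.063 0.171
vertex -2.278 2.828 0.869
endloop
endfacet
facet normal 0.170 -0.177 0.969
outer loop
vertex -0.787 2.506 1.541
vertex -1.802 2.483 1.715
vertex -1.303 1.617 1.469
endloop
endfacet
facet normal -0.862 0.047 0.504
outer loop
vertex -1.802 2.483 1.715
vertex -2.278 2.828 0.869
vertex -2.225 1.816 1.053
endloop
endfacet
facet normal -0.693 0.448 -0.565
outer loop
vertex -2.278 2.828 0.869
vertex -1.557 3.063 0.171
vertex -2.073 2.174 0.099
endloop
endfacet
facet normal 0.445 0.473 -0.761
outer loop
vertex -1.557 3.063 0.171
vertex -0.635 2.864 0.587
vertex -1.058 2.197 -0.075
endloop
endfacet
facet normal 0.978 0.085 0.188
outer loop
vertex -0.635 2.864 0.587
vertex -0.787 2.506 1.541
vertex -0.582 1.852 0.771
endloop
endfacet
facet normal -0.303 -0.925 0.228
outer loop
vertex -1.47 1.425 0.47
vertex -1.303 1.617 1.469
vertex -2.225 1.816 1.053
endloop
endfacet
facet normal -0.632 -0.687 -0.358
outer loop
vertex -1.47 1.425 0.47
vertex -2.225 1.816 1.053
vertex -2.073 2.174 0.099
endloop
endfacet
facet normal -0.132 -0.524 -0.842
outer loop
vertex -1.47 1.425 0.47
vertex -2.073 2.174 0.099
vertex -1.058 2.197 -0.075
endloop
endfacet
facet normal 0.506 -0.661 -0.554
outer loop
vertex -1.47 1.425 0.47
vertex -1.058 2.197 -0.075
vertex -0.582 1.852 0.771
endloop
endfacet
facet normal 0.401 -0.910 0.108
outer loop
vertex -1.47 1.425 0.47
vertex -0.582 1.852 0.771
vertex -1.303 1.617 1.469
endloop
endfacet
facet normal -0.445 -0.473 0.761
outer loop
vertex -2.225 1.816 1.053
vertex -1.303 1.617 1.469
vertex -1.802 2.483 1.715
endloop
endfacet
facet normal -0.978 -0.085 -0.188
outer loop
vertex -2.073 2.174 0.099
vertex -2.225 1.816 1.053
vertex -2.278 2.828 0.869
endloop
endfacet
facet normal -0.170 0.177 -0.969
outer loop
vertex -1.058 2.197 -0.075
vertex -2.073 2.174 0.099
vertex -1.557 3.063 0.171
endloop
endfacet
facet normal 0.862 -0.047 -0.504
outer loop
vertex -0.582 1.852 0.771
vertex -1.058 2.197 -0.075
vertex -0.635 2.864 0.587
endloop
endfacet
facet normal 0.693 -0.448 0.565
outer loop
vertex -1.303 1.617 1.469
vertex -0.582 1.852 0.771
vertex -0.787 2.506 1.541
endloop
endfacet

endsolid


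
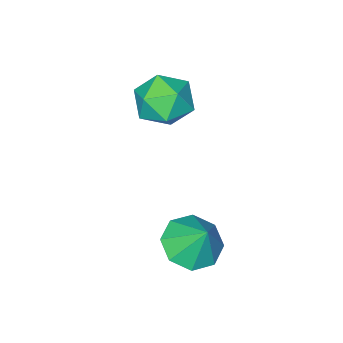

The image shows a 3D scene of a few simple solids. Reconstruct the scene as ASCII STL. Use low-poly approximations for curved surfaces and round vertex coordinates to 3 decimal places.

solid 
facet normal -0.625 -0.439 0.645
outer loop
vertex -2.58 -1.283 0.369
vertex -2.273 -2.302 -0.027
vertex -1.707 -1.836 0.839
endloop
endfacet
facet normal -0.378 0.176 0.909
outer loop
vertex -2.58 -1.283 0.369
vertex -1.707 -1.836 0.839
vertex -1.637 -0.718 0.652
endloop
endfacet
facet normal -0.554 0.698 0.454
outer loop
vertex -2.58 -1.283 0.369
vertex -1.637 -0.718 0.652
vertex -2.16 -0.494 -0.331
endloop
endfacet
facet normal -0.910 0.404 -0.091
outer loop
vertex -2.58 -1.283 0.369
vertex -2.16 -0.494 -0.331
vertex -2.553 -1.473 -0.751
endloop
endfacet
facet normal -0.954 -0.298 0.028
outer loop
vertex -2.58 -1.283 0.369
vertex -2.553 -1.473 -0.751
vertex -2.273 -2.302 -0.027
endloop
endfacet
facet normal 0.333 0.135 0.933
outer loop
vertex -1.637 -0.718 0.652
vertex -1.707 -1.836 0.839
vertex -0.747 -1.387 0.431
endloop
endfacet
facet normal -0.066 -0.860 0.506
outer loop
vertex -1.707 -1.836 0.839
vertex -2.273 -2.302 -0.027
vertex -1.14 -2.366 0.011
endloop
endfacet
facet normal -0.598 -0.632 -0.493
outer loop
vertex -2.273 -2.302 -0.027
vertex -2.553 -1.473 -0.751
vertex -1.663 -2.142 -0.972
endloop
endfacet
facet normal -0.527 0.505 -0.684
outer loop
vertex -2.553 -1.473 -0.751
vertex -2.16 -0.494 -0.331
vertex -1.593 -1.024 -1.159
endloop
endfacet
facet normal 0.049 0.979 0.197
outer loop
vertex -2.16 -0.494 -0.331
vertex -1.637 -0.718 0.652
vertex -1.027 -0.558 -0.293
endloop
endfacet
facet normal 0.910 -0.404 0.091
outer loop
vertex -0.72 -1.577 -0.689
vertex -0.747 -1.387 0.431
vertex -1.14 -2.366 0.011
endloop
endfacet
facet normal 0.554 -0.698 -0.454
outer loop
vertex -0.72 -1.577 -0.689
vertex -1.14 -2.366 0.011
vertex -1.663 -2.142 -0.972
endloop
endfacet
facet normal 0.378 -0.176 -0.909
outer loop
vertex -0.72 -1.577 -0.689
vertex -1.663 -2.142 -0.972
vertex -1.593 -1.024 -1.159
endloop
endfacet
facet normal 0.625 0.439 -0.645
outer loop
vertex -0.72 -1.577 -0.689
vertex -1.593 -1.024 -1.159
vertex -1.027 -0.558 -0.293
endloop
endfacet
facet normal 0.954 0.298 -0.028
outer loop
vertex -0.72 -1.577 -0.689
vertex -1.027 -0.558 -0.293
vertex -0.747 -1.387 0.431
endloop
endfacet
facet normal 0.527 -0.505 0.684
outer loop
vertex -1.14 -2.366 0.011
vertex -0.747 -1.387 0.431
vertex -1.707 -1.836 0.839
endloop
endfacet
facet normal -0.049 -0.979 -0.197
outer loop
vertex -1.663 -2.142 -0.972
vertex -1.14 -2.366 0.011
vertex -2.273 -2.302 -0.027
endloop
endfacet
facet normal -0.333 -0.135 -0.933
outer loop
vertex -1.593 -1.024 -1.159
vertex -1.663 -2.142 -0.972
vertex -2.553 -1.473 -0.751
endloop
endfacet
facet normal 0.066 0.860 -0.506
outer loop
vertex -1.027 -0.558 -0.293
vertex -1.593 -1.024 -1.159
vertex -2.16 -0.494 -0.331
endloop
endfacet
facet normal 0.598 0.632 0.493
outer loop
vertex -0.747 -1.387 0.431
vertex -1.027 -0.558 -0.293
vertex -1.637 -0.718 0.652
endloop
endfacet
facet normal -0.033 -0.537 -0.843
outer loop
vertex 0.987 1.537 -3.69
vertex 0.115 2.09 -4.008
vertex 1.182 2.211 -4.127
endloop
endfacet
facet normal 0.825 0.119 0.552
outer loop
vertex 0.987 1.537 -3.69
vertex 1.182 2.211 -4.127
vertex 0.165 2.89 -2.752
endloop
endfacet
facet normal -0.033 -0.537 -0.843
outer loop
vertex 1.182 2.211 -4.127
vertex 0.115 2.09 -4.008
vertex 0.752 2.814 -4.494
endloop
endfacet
facet normal 0.728 0.651 0.217
outer loop
vertex 1.182 2.211 -4.127
vertex 0.752 2.814 -4.494
vertex 0.165 2.89 -2.752
endloop
endfacet
facet normal -0.032 -0.537 -0.843
outer loop
vertex 0.752 2.814 -4.494
vertex 0.115 2.09 -4.008
vertex -0.051 2.992 -4.577
endloop
endfacet
facet normal 0.213 0.977 0.029
outer loop
vertex 0.752 2.814 -4.494
vertex -0.051 2.992 -4.577
vertex 0.165 2.89 -2.752
endloop
endfacet
facet normal -0.033 -0.538 -0.843
outer loop
vertex -0.051 2.992 -4.577
vertex 0.115 2.09 -4.008
vertex -0.756 2.642 -4.326
endloop
endfacet
facet normal -0.414 0.905 0.100
outer loop
vertex -0.051 2.992 -4.577
vertex -0.756 2.642 -4.326
vertex 0.165 2.89 -2.752
endloop
endfacet
facet normal -0.033 -0.537 -0.843
outer loop
vertex -0.756 2.642 -4.326
vertex 0.115 2.09 -4.008
vertex -0.951 1.968 -3.889
endloop
endfacet
facet normal -0.789 0.478 0.386
outer loop
vertex -0.756 2.642 -4.326
vertex -0.951 1.968 -3.889
vertex 0.165 2.89 -2.752
endloop
endfacet
facet normal -0.032 -0.538 -0.842
outer loop
vertex -0.951 1.968 -3.889
vertex 0.115 2.09 -4.008
vertex -0.521 1.366 -3.521
endloop
endfacet
facet normal -0.691 -0.053 0.721
outer loop
vertex -0.951 1.968 -3.889
vertex -0.521 1.366 -3.521
vertex 0.165 2.89 -2.752
endloop
endfacet
facet normal -0.034 -0.537 -0.843
outer loop
vertex -0.521 1.366 -3.521
vertex 0.115 2.09 -4.008
vertex 0.282 1.187 -3.439
endloop
endfacet
facet normal -0.177 -0.379 0.908
outer loop
vertex -0.521 1.366 -3.521
vertex 0.282 1.187 -3.439
vertex 0.165 2.89 -2.752
endloop
endfacet
facet normal -0.033 -0.537 -0.843
outer loop
vertex 0.282 1.187 -3.439
vertex 0.115 2.09 -4.008
vertex 0.987 1.537 -3.69
endloop
endfacet
facet normal 0.451 -0.307 0.838
outer loop
vertex 0.282 1.187 -3.439
vertex 0.987 1.537 -3.69
vertex 0.165 2.89 -2.752
endloop
endfacet

endsolid
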